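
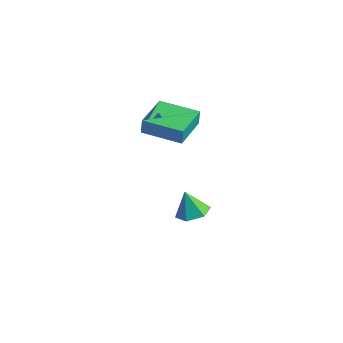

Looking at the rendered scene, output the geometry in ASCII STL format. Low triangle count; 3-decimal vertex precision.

solid 
facet normal -0.972 -0.233 0.041
outer loop
vertex -3.231 -2.464 4.007
vertex -3.692 -0.564 3.874
vertex -3.251 -2.526 3.189
endloop
endfacet
facet normal 0.235 -0.970 0.068
outer loop
vertex -1.288 -2.056 3.106
vertex -3.231 -2.464 4.007
vertex -3.251 -2.526 3.189
endloop
endfacet
facet normal -0.972 -0.233 0.041
outer loop
vertex -3.251 -2.526 3.189
vertex -3.692 -0.564 3.874
vertex -3.712 -0.626 3.056
endloop
endfacet
facet normal -0.024 -0.076 -0.997
outer loop
vertex -3.712 -0.626 3.056
vertex -1.288 -2.056 3.106
vertex -3.251 -2.526 3.189
endloop
endfacet
facet normal 0.024 0.076 0.997
outer loop
vertex -3.231 -2.464 4.007
vertex -1.729 -0.094 3.791
vertex -3.692 -0.564 3.874
endloop
endfacet
facet normal 0.235 -0.970 0.068
outer loop
vertex -1.268 -1.994 3.924
vertex -3.231 -2.464 4.007
vertex -1.288 -2.056 3.106
endloop
endfacet
facet normal 0.024 0.076 0.997
outer loop
vertex -1.268 -1.994 3.924
vertex -1.729 -0.094 3.791
vertex -3.231 -2.464 4.007
endloop
endfacet
facet normal -0.235 0.970 -0.068
outer loop
vertex -3.692 -0.564 3.874
vertex -1.729 -0.094 3.791
vertex -3.712 -0.626 3.056
endloop
endfacet
facet normal -0.024 -0.076 -0.997
outer loop
vertex -1.749 -0.156 2.973
vertex -1.288 -2.056 3.106
vertex -3.712 -0.626 3.056
endloop
endfacet
facet normal -0.235 0.970 -0.068
outer loop
vertex -3.712 -0.626 3.056
vertex -1.729 -0.094 3.791
vertex -1.749 -0.156 2.973
endloop
endfacet
facet normal 0.972 0.233 -0.041
outer loop
vertex -1.749 -0.156 2.973
vertex -1.268 -1.994 3.924
vertex -1.288 -2.056 3.106
endloop
endfacet
facet normal 0.972 0.233 -0.041
outer loop
vertex -1.729 -0.094 3.791
vertex -1.268 -1.994 3.924
vertex -1.749 -0.156 2.973
endloop
endfacet
facet normal 0.369 -0.014 -0.929
outer loop
vertex -1.157 0.07 -3.225
vertex -1.725 -0.58 -3.441
vertex -1.962 0.271 -3.548
endloop
endfacet
facet normal 0.008 0.857 0.514
outer loop
vertex -1.157 0.07 -3.225
vertex -1.962 0.271 -3.548
vertex -2.235 -0.56 -2.159
endloop
endfacet
facet normal 0.369 -0.014 -0.929
outer loop
vertex -1.962 0.271 -3.548
vertex -1.725 -0.58 -3.441
vertex -2.53 -0.379 -3.764
endloop
endfacet
facet normal -0.770 0.603 0.209
outer loop
vertex -1.962 0.271 -3.548
vertex -2.53 -0.379 -3.764
vertex -2.235 -0.56 -2.159
endloop
endfacet
facet normal 0.369 -0.014 -0.929
outer loop
vertex -2.53 -0.379 -3.764
vertex -1.725 -0.58 -3.441
vertex -2.293 -1.23 -3.657
endloop
endfacet
facet normal -0.957 -0.248 0.148
outer loop
vertex -2.53 -0.379 -3.764
vertex -2.293 -1.23 -3.657
vertex -2.235 -0.56 -2.159
endloop
endfacet
facet normal 0.369 -0.014 -0.929
outer loop
vertex -2.293 -1.23 -3.657
vertex -1.725 -0.58 -3.441
vertex -1.488 -1.431 -3.334
endloop
endfacet
facet normal -0.368 -0.844 0.392
outer loop
vertex -2.293 -1.23 -3.657
vertex -1.488 -1.431 -3.334
vertex -2.235 -0.56 -2.159
endloop
endfacet
facet normal 0.369 -0.014 -0.929
outer loop
vertex -1.488 -1.431 -3.334
vertex -1.725 -0.58 -3.441
vertex -0.92 -0.781 -3.118
endloop
endfacet
facet normal 0.409 -0.589 0.697
outer loop
vertex -1.488 -1.431 -3.334
vertex -0.92 -0.781 -3.118
vertex -2.235 -0.56 -2.159
endloop
endfacet
facet normal 0.369 -0.014 -0.929
outer loop
vertex -0.92 -0.781 -3.118
vertex -1.725 -0.58 -3.441
vertex -1.157 0.07 -3.225
endloop
endfacet
facet normal 0.597 0.262 0.758
outer loop
vertex -0.92 -0.781 -3.118
vertex -1.157 0.07 -3.225
vertex -2.235 -0.56 -2.159
endloop
endfacet

endsolid


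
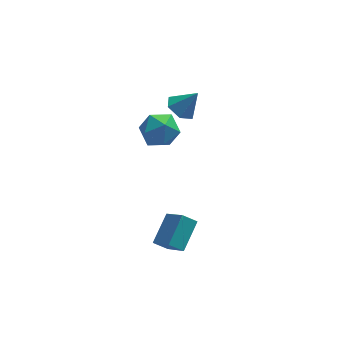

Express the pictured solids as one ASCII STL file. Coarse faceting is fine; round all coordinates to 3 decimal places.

solid 
facet normal 0.179 0.150 0.972
outer loop
vertex -2.635 0.789 2.798
vertex -2.059 -0.09 2.828
vertex -1.602 0.83 2.602
endloop
endfacet
facet normal 0.089 0.771 0.631
outer loop
vertex -2.635 0.789 2.798
vertex -1.602 0.83 2.602
vertex -2.271 1.389 2.014
endloop
endfacet
facet normal -0.557 0.764 0.326
outer loop
vertex -2.635 0.789 2.798
vertex -2.271 1.389 2.014
vertex -3.141 0.814 1.876
endloop
endfacet
facet normal -0.866 0.140 0.479
outer loop
vertex -2.635 0.789 2.798
vertex -3.141 0.814 1.876
vertex -3.01 -0.1 2.38
endloop
endfacet
facet normal -0.412 -0.240 0.879
outer loop
vertex -2.635 0.789 2.798
vertex -3.01 -0.1 2.38
vertex -2.059 -0.09 2.828
endloop
endfacet
facet normal 0.577 0.809 0.112
outer loop
vertex -2.271 1.389 2.014
vertex -1.602 0.83 2.602
vertex -1.47 0.88 1.56
endloop
endfacet
facet normal 0.721 -0.195 0.665
outer loop
vertex -1.602 0.83 2.602
vertex -2.059 -0.09 2.828
vertex -1.339 -0.034 2.064
endloop
endfacet
facet normal -0.233 -0.826 0.514
outer loop
vertex -2.059 -0.09 2.828
vertex -3.01 -0.1 2.38
vertex -2.209 -0.609 1.926
endloop
endfacet
facet normal -0.968 -0.212 -0.133
outer loop
vertex -3.01 -0.1 2.38
vertex -3.141 0.814 1.876
vertex -2.878 -0.05 1.338
endloop
endfacet
facet normal -0.467 0.798 -0.381
outer loop
vertex -3.141 0.814 1.876
vertex -2.271 1.389 2.014
vertex -2.421 0.87 1.112
endloop
endfacet
facet normal 0.866 -0.140 -0.479
outer loop
vertex -1.845 -0.009 1.142
vertex -1.47 0.88 1.56
vertex -1.339 -0.034 2.064
endloop
endfacet
facet normal 0.557 -0.764 -0.326
outer loop
vertex -1.845 -0.009 1.142
vertex -1.339 -0.034 2.064
vertex -2.209 -0.609 1.926
endloop
endfacet
facet normal -0.089 -0.771 -0.631
outer loop
vertex -1.845 -0.009 1.142
vertex -2.209 -0.609 1.926
vertex -2.878 -0.05 1.338
endloop
endfacet
facet normal -0.179 -0.150 -0.972
outer loop
vertex -1.845 -0.009 1.142
vertex -2.878 -0.05 1.338
vertex -2.421 0.87 1.112
endloop
endfacet
facet normal 0.412 0.240 -0.879
outer loop
vertex -1.845 -0.009 1.142
vertex -2.421 0.87 1.112
vertex -1.47 0.88 1.56
endloop
endfacet
facet normal 0.968 0.212 0.133
outer loop
vertex -1.339 -0.034 2.064
vertex -1.47 0.88 1.56
vertex -1.602 0.83 2.602
endloop
endfacet
facet normal 0.467 -0.798 0.381
outer loop
vertex -2.209 -0.609 1.926
vertex -1.339 -0.034 2.064
vertex -2.059 -0.09 2.828
endloop
endfacet
facet normal -0.577 -0.809 -0.112
outer loop
vertex -2.878 -0.05 1.338
vertex -2.209 -0.609 1.926
vertex -3.01 -0.1 2.38
endloop
endfacet
facet normal -0.721 0.195 -0.665
outer loop
vertex -2.421 0.87 1.112
vertex -2.878 -0.05 1.338
vertex -3.141 0.814 1.876
endloop
endfacet
facet normal 0.233 0.826 -0.514
outer loop
vertex -1.47 0.88 1.56
vertex -2.421 0.87 1.112
vertex -2.271 1.389 2.014
endloop
endfacet
facet normal -0.579 0.068 -0.813
outer loop
vertex -0.14 3.208 0.324
vertex -0.796 2.967 0.771
vertex -0.612 3.773 0.707
endloop
endfacet
facet normal 0.784 0.619 0.054
outer loop
vertex -0.14 3.208 0.324
vertex -0.612 3.773 0.707
vertex 0.016 2.873 1.909
endloop
endfacet
facet normal -0.579 0.068 -0.813
outer loop
vertex -0.612 3.773 0.707
vertex -0.796 2.967 0.771
vertex -1.268 3.532 1.154
endloop
endfacet
facet normal 0.086 0.819 0.568
outer loop
vertex -0.612 3.773 0.707
vertex -1.268 3.532 1.154
vertex 0.016 2.873 1.909
endloop
endfacet
facet normal -0.580 0.066 -0.812
outer loop
vertex -1.268 3.532 1.154
vertex -0.796 2.967 0.771
vertex -1.451 2.725 1.219
endloop
endfacet
facet normal -0.433 0.170 0.885
outer loop
vertex -1.268 3.532 1.154
vertex -1.451 2.725 1.219
vertex 0.016 2.873 1.909
endloop
endfacet
facet normal -0.580 0.066 -0.812
outer loop
vertex -1.451 2.725 1.219
vertex -0.796 2.967 0.771
vertex -0.979 2.16 0.836
endloop
endfacet
facet normal -0.255 -0.679 0.688
outer loop
vertex -1.451 2.725 1.219
vertex -0.979 2.16 0.836
vertex 0.016 2.873 1.909
endloop
endfacet
facet normal -0.580 0.066 -0.812
outer loop
vertex -0.979 2.16 0.836
vertex -0.796 2.967 0.771
vertex -0.324 2.401 0.388
endloop
endfacet
facet normal 0.443 -0.880 0.174
outer loop
vertex -0.979 2.16 0.836
vertex -0.324 2.401 0.388
vertex 0.016 2.873 1.909
endloop
endfacet
facet normal -0.579 0.067 -0.813
outer loop
vertex -0.324 2.401 0.388
vertex -0.796 2.967 0.771
vertex -0.14 3.208 0.324
endloop
endfacet
facet normal 0.962 -0.231 -0.143
outer loop
vertex -0.324 2.401 0.388
vertex -0.14 3.208 0.324
vertex 0.016 2.873 1.909
endloop
endfacet
facet normal -0.800 0.171 0.576
outer loop
vertex -1.72 -2.712 -1.53
vertex -2.263 -1.572 -2.622
vertex -2.568 -3.905 -2.354
endloop
endfacet
facet normal 0.326 -0.683 0.654
outer loop
vertex -1.897 -4.048 -2.838
vertex -1.72 -2.712 -1.53
vertex -2.568 -3.905 -2.354
endloop
endfacet
facet normal -0.799 0.171 0.576
outer loop
vertex -2.568 -3.905 -2.354
vertex -2.263 -1.572 -2.622
vertex -3.112 -2.765 -3.446
endloop
endfacet
facet normal -0.505 -0.710 -0.490
outer loop
vertex -3.112 -2.765 -3.446
vertex -1.897 -4.048 -2.838
vertex -2.568 -3.905 -2.354
endloop
endfacet
facet normal 0.505 0.710 0.490
outer loop
vertex -1.72 -2.712 -1.53
vertex -1.592 -1.715 -3.106
vertex -2.263 -1.572 -2.622
endloop
endfacet
facet normal 0.325 -0.683 0.654
outer loop
vertex -1.048 -2.855 -2.014
vertex -1.72 -2.712 -1.53
vertex -1.897 -4.048 -2.838
endloop
endfacet
facet normal 0.504 0.711 0.490
outer loop
vertex -1.048 -2.855 -2.014
vertex -1.592 -1.715 -3.106
vertex -1.72 -2.712 -1.53
endloop
endfacet
facet normal -0.326 0.683 -0.654
outer loop
vertex -2.263 -1.572 -2.622
vertex -1.592 -1.715 -3.106
vertex -3.112 -2.765 -3.446
endloop
endfacet
facet normal -0.505 -0.710 -0.491
outer loop
vertex -2.44 -2.908 -3.93
vertex -1.897 -4.048 -2.838
vertex -3.112 -2.765 -3.446
endloop
endfacet
facet normal -0.326 0.683 -0.654
outer loop
vertex -3.112 -2.765 -3.446
vertex -1.592 -1.715 -3.106
vertex -2.44 -2.908 -3.93
endloop
endfacet
facet normal 0.799 -0.171 -0.576
outer loop
vertex -2.44 -2.908 -3.93
vertex -1.048 -2.855 -2.014
vertex -1.897 -4.048 -2.838
endloop
endfacet
facet normal 0.799 -0.170 -0.576
outer loop
vertex -1.592 -1.715 -3.106
vertex -1.048 -2.855 -2.014
vertex -2.44 -2.908 -3.93
endloop
endfacet

endsolid


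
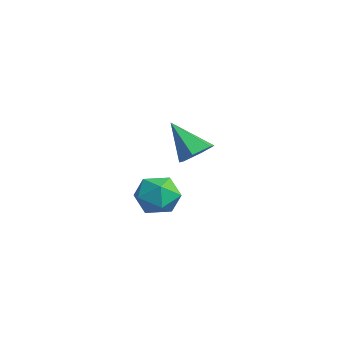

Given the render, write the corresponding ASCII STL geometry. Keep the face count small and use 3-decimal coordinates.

solid 
facet normal 0.549 0.354 -0.758
outer loop
vertex -2.076 2.392 -1.171
vertex -2.704 2.841 -1.416
vertex -2.171 3.145 -0.888
endloop
endfacet
facet normal 0.574 -0.223 0.787
outer loop
vertex -2.076 2.392 -1.171
vertex -2.171 3.145 -0.888
vertex -3.696 2.199 -0.044
endloop
endfacet
facet normal 0.548 0.355 -0.757
outer loop
vertex -2.171 3.145 -0.888
vertex -2.704 2.841 -1.416
vertex -2.799 3.593 -1.132
endloop
endfacet
facet normal 0.094 0.574 0.813
outer loop
vertex -2.171 3.145 -0.888
vertex -2.799 3.593 -1.132
vertex -3.696 2.199 -0.044
endloop
endfacet
facet normal 0.549 0.355 -0.757
outer loop
vertex -2.799 3.593 -1.132
vertex -2.704 2.841 -1.416
vertex -3.332 3.289 -1.661
endloop
endfacet
facet normal -0.679 0.670 0.299
outer loop
vertex -2.799 3.593 -1.132
vertex -3.332 3.289 -1.661
vertex -3.696 2.199 -0.044
endloop
endfacet
facet normal 0.548 0.353 -0.758
outer loop
vertex -3.332 3.289 -1.661
vertex -2.704 2.841 -1.416
vertex -3.238 2.536 -1.944
endloop
endfacet
facet normal -0.970 -0.031 -0.239
outer loop
vertex -3.332 3.289 -1.661
vertex -3.238 2.536 -1.944
vertex -3.696 2.199 -0.044
endloop
endfacet
facet normal 0.547 0.354 -0.758
outer loop
vertex -3.238 2.536 -1.944
vertex -2.704 2.841 -1.416
vertex -2.609 2.088 -1.699
endloop
endfacet
facet normal -0.489 -0.831 -0.265
outer loop
vertex -3.238 2.536 -1.944
vertex -2.609 2.088 -1.699
vertex -3.696 2.199 -0.044
endloop
endfacet
facet normal 0.549 0.354 -0.758
outer loop
vertex -2.609 2.088 -1.699
vertex -2.704 2.841 -1.416
vertex -2.076 2.392 -1.171
endloop
endfacet
facet normal 0.283 -0.927 0.248
outer loop
vertex -2.609 2.088 -1.699
vertex -2.076 2.392 -1.171
vertex -3.696 2.199 -0.044
endloop
endfacet
facet normal -0.822 -0.410 0.396
outer loop
vertex 0.651 -0.297 -1.115
vertex 0.891 -1.126 -1.476
vertex 1.184 -0.887 -0.62
endloop
endfacet
facet normal -0.591 0.133 0.795
outer loop
vertex 0.651 -0.297 -1.115
vertex 1.184 -0.887 -0.62
vertex 1.381 0.028 -0.627
endloop
endfacet
facet normal -0.578 0.719 0.386
outer loop
vertex 0.651 -0.297 -1.115
vertex 1.381 0.028 -0.627
vertex 1.211 0.354 -1.488
endloop
endfacet
facet normal -0.801 0.536 -0.267
outer loop
vertex 0.651 -0.297 -1.115
vertex 1.211 0.354 -1.488
vertex 0.908 -0.359 -2.012
endloop
endfacet
facet normal -0.952 -0.162 -0.261
outer loop
vertex 0.651 -0.297 -1.115
vertex 0.908 -0.359 -2.012
vertex 0.891 -1.126 -1.476
endloop
endfacet
facet normal 0.079 -0.009 0.997
outer loop
vertex 1.381 0.028 -0.627
vertex 1.184 -0.887 -0.62
vertex 2.072 -0.601 -0.688
endloop
endfacet
facet normal -0.295 -0.889 0.349
outer loop
vertex 1.184 -0.887 -0.62
vertex 0.891 -1.126 -1.476
vertex 1.769 -1.314 -1.212
endloop
endfacet
facet normal -0.506 -0.487 -0.712
outer loop
vertex 0.891 -1.126 -1.476
vertex 0.908 -0.359 -2.012
vertex 1.599 -0.988 -2.073
endloop
endfacet
facet normal -0.262 0.641 -0.721
outer loop
vertex 0.908 -0.359 -2.012
vertex 1.211 0.354 -1.488
vertex 1.796 -0.073 -2.08
endloop
endfacet
facet normal 0.100 0.937 0.335
outer loop
vertex 1.211 0.354 -1.488
vertex 1.381 0.028 -0.627
vertex 2.089 0.166 -1.224
endloop
endfacet
facet normal 0.801 -0.536 0.267
outer loop
vertex 2.329 -0.663 -1.585
vertex 2.072 -0.601 -0.688
vertex 1.769 -1.314 -1.212
endloop
endfacet
facet normal 0.578 -0.719 -0.386
outer loop
vertex 2.329 -0.663 -1.585
vertex 1.769 -1.314 -1.212
vertex 1.599 -0.988 -2.073
endloop
endfacet
facet normal 0.591 -0.133 -0.795
outer loop
vertex 2.329 -0.663 -1.585
vertex 1.599 -0.988 -2.073
vertex 1.796 -0.073 -2.08
endloop
endfacet
facet normal 0.822 0.410 -0.396
outer loop
vertex 2.329 -0.663 -1.585
vertex 1.796 -0.073 -2.08
vertex 2.089 0.166 -1.224
endloop
endfacet
facet normal 0.952 0.162 0.261
outer loop
vertex 2.329 -0.663 -1.585
vertex 2.089 0.166 -1.224
vertex 2.072 -0.601 -0.688
endloop
endfacet
facet normal 0.262 -0.641 0.721
outer loop
vertex 1.769 -1.314 -1.212
vertex 2.072 -0.601 -0.688
vertex 1.184 -0.887 -0.62
endloop
endfacet
facet normal -0.100 -0.937 -0.335
outer loop
vertex 1.599 -0.988 -2.073
vertex 1.769 -1.314 -1.212
vertex 0.891 -1.126 -1.476
endloop
endfacet
facet normal -0.079 0.009 -0.997
outer loop
vertex 1.796 -0.073 -2.08
vertex 1.599 -0.988 -2.073
vertex 0.908 -0.359 -2.012
endloop
endfacet
facet normal 0.295 0.889 -0.349
outer loop
vertex 2.089 0.166 -1.224
vertex 1.796 -0.073 -2.08
vertex 1.211 0.354 -1.488
endloop
endfacet
facet normal 0.506 0.487 0.712
outer loop
vertex 2.072 -0.601 -0.688
vertex 2.089 0.166 -1.224
vertex 1.381 0.028 -0.627
endloop
endfacet

endsolid


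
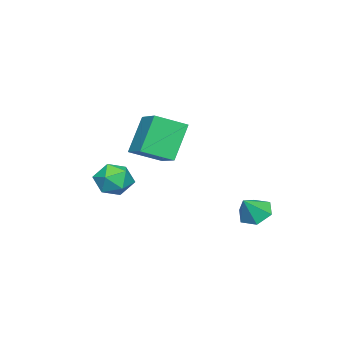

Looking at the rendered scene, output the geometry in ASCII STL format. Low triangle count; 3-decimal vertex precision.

solid 
facet normal -0.549 -0.364 0.752
outer loop
vertex -1.604 -2.511 0.348
vertex -1.395 -3.5 0.022
vertex -0.753 -3.024 0.721
endloop
endfacet
facet normal -0.252 0.260 0.932
outer loop
vertex -1.604 -2.511 0.348
vertex -0.753 -3.024 0.721
vertex -0.68 -1.999 0.455
endloop
endfacet
facet normal -0.470 0.751 0.463
outer loop
vertex -1.604 -2.511 0.348
vertex -0.68 -1.999 0.455
vertex -1.278 -1.841 -0.408
endloop
endfacet
facet normal -0.902 0.432 -0.007
outer loop
vertex -1.604 -2.511 0.348
vertex -1.278 -1.841 -0.408
vertex -1.72 -2.769 -0.676
endloop
endfacet
facet normal -0.951 -0.258 0.173
outer loop
vertex -1.604 -2.511 0.348
vertex -1.72 -2.769 -0.676
vertex -1.395 -3.5 0.022
endloop
endfacet
facet normal 0.455 0.193 0.869
outer loop
vertex -0.68 -1.999 0.455
vertex -0.753 -3.024 0.721
vertex 0.1 -2.671 0.196
endloop
endfacet
facet normal -0.025 -0.815 0.578
outer loop
vertex -0.753 -3.024 0.721
vertex -1.395 -3.5 0.022
vertex -0.342 -3.599 -0.072
endloop
endfacet
facet normal -0.675 -0.644 -0.360
outer loop
vertex -1.395 -3.5 0.022
vertex -1.72 -2.769 -0.676
vertex -0.94 -3.441 -0.935
endloop
endfacet
facet normal -0.595 0.471 -0.650
outer loop
vertex -1.72 -2.769 -0.676
vertex -1.278 -1.841 -0.408
vertex -0.867 -2.416 -1.201
endloop
endfacet
facet normal 0.103 0.989 0.110
outer loop
vertex -1.278 -1.841 -0.408
vertex -0.68 -1.999 0.455
vertex -0.225 -1.94 -0.502
endloop
endfacet
facet normal 0.902 -0.432 0.007
outer loop
vertex -0.016 -2.929 -0.828
vertex 0.1 -2.671 0.196
vertex -0.342 -3.599 -0.072
endloop
endfacet
facet normal 0.470 -0.751 -0.463
outer loop
vertex -0.016 -2.929 -0.828
vertex -0.342 -3.599 -0.072
vertex -0.94 -3.441 -0.935
endloop
endfacet
facet normal 0.252 -0.260 -0.932
outer loop
vertex -0.016 -2.929 -0.828
vertex -0.94 -3.441 -0.935
vertex -0.867 -2.416 -1.201
endloop
endfacet
facet normal 0.549 0.364 -0.752
outer loop
vertex -0.016 -2.929 -0.828
vertex -0.867 -2.416 -1.201
vertex -0.225 -1.94 -0.502
endloop
endfacet
facet normal 0.951 0.258 -0.173
outer loop
vertex -0.016 -2.929 -0.828
vertex -0.225 -1.94 -0.502
vertex 0.1 -2.671 0.196
endloop
endfacet
facet normal 0.595 -0.471 0.650
outer loop
vertex -0.342 -3.599 -0.072
vertex 0.1 -2.671 0.196
vertex -0.753 -3.024 0.721
endloop
endfacet
facet normal -0.103 -0.989 -0.110
outer loop
vertex -0.94 -3.441 -0.935
vertex -0.342 -3.599 -0.072
vertex -1.395 -3.5 0.022
endloop
endfacet
facet normal -0.455 -0.193 -0.869
outer loop
vertex -0.867 -2.416 -1.201
vertex -0.94 -3.441 -0.935
vertex -1.72 -2.769 -0.676
endloop
endfacet
facet normal 0.025 0.815 -0.578
outer loop
vertex -0.225 -1.94 -0.502
vertex -0.867 -2.416 -1.201
vertex -1.278 -1.841 -0.408
endloop
endfacet
facet normal 0.675 0.644 0.360
outer loop
vertex 0.1 -2.671 0.196
vertex -0.225 -1.94 -0.502
vertex -0.68 -1.999 0.455
endloop
endfacet
facet normal -0.647 0.169 -0.743
outer loop
vertex -3.052 3.594 -2.815
vertex -3.723 3.206 -2.319
vertex -3.565 4.11 -2.251
endloop
endfacet
facet normal 0.775 0.616 0.142
outer loop
vertex -3.052 3.594 -2.815
vertex -3.565 4.11 -2.251
vertex -2.837 2.974 -1.301
endloop
endfacet
facet normal -0.647 0.169 -0.743
outer loop
vertex -3.565 4.11 -2.251
vertex -3.723 3.206 -2.319
vertex -4.236 3.722 -1.755
endloop
endfacet
facet normal 0.134 0.685 0.716
outer loop
vertex -3.565 4.11 -2.251
vertex -4.236 3.722 -1.755
vertex -2.837 2.974 -1.301
endloop
endfacet
facet normal -0.647 0.169 -0.743
outer loop
vertex -4.236 3.722 -1.755
vertex -3.723 3.206 -2.319
vertex -4.394 2.818 -1.823
endloop
endfacet
facet normal -0.316 -0.016 0.948
outer loop
vertex -4.236 3.722 -1.755
vertex -4.394 2.818 -1.823
vertex -2.837 2.974 -1.301
endloop
endfacet
facet normal -0.647 0.170 -0.743
outer loop
vertex -4.394 2.818 -1.823
vertex -3.723 3.206 -2.319
vertex -3.882 2.303 -2.387
endloop
endfacet
facet normal -0.124 -0.786 0.605
outer loop
vertex -4.394 2.818 -1.823
vertex -3.882 2.303 -2.387
vertex -2.837 2.974 -1.301
endloop
endfacet
facet normal -0.647 0.170 -0.743
outer loop
vertex -3.882 2.303 -2.387
vertex -3.723 3.206 -2.319
vertex -3.211 2.69 -2.883
endloop
endfacet
facet normal 0.517 -0.856 0.031
outer loop
vertex -3.882 2.303 -2.387
vertex -3.211 2.69 -2.883
vertex -2.837 2.974 -1.301
endloop
endfacet
facet normal -0.647 0.170 -0.743
outer loop
vertex -3.211 2.69 -2.883
vertex -3.723 3.206 -2.319
vertex -3.052 3.594 -2.815
endloop
endfacet
facet normal 0.967 -0.155 -0.201
outer loop
vertex -3.211 2.69 -2.883
vertex -3.052 3.594 -2.815
vertex -2.837 2.974 -1.301
endloop
endfacet
facet normal -0.506 0.068 0.860
outer loop
vertex -0.602 -1.096 4.034
vertex 0.593 0.167 4.638
vertex -1.556 0.121 3.377
endloop
endfacet
facet normal -0.649 -0.686 -0.328
outer loop
vertex -0.453 -0.027 1.502
vertex -0.602 -1.096 4.034
vertex -1.556 0.121 3.377
endloop
endfacet
facet normal -0.506 0.068 0.860
outer loop
vertex -1.556 0.121 3.377
vertex 0.593 0.167 4.638
vertex -0.361 1.383 3.981
endloop
endfacet
facet normal -0.568 0.725 -0.391
outer loop
vertex -0.361 1.383 3.981
vertex -0.453 -0.027 1.502
vertex -1.556 0.121 3.377
endloop
endfacet
facet normal 0.568 -0.724 0.391
outer loop
vertex -0.602 -1.096 4.034
vertex 1.696 0.019 2.763
vertex 0.593 0.167 4.638
endloop
endfacet
facet normal -0.649 -0.686 -0.328
outer loop
vertex 0.501 -1.243 2.159
vertex -0.602 -1.096 4.034
vertex -0.453 -0.027 1.502
endloop
endfacet
facet normal 0.568 -0.725 0.391
outer loop
vertex 0.501 -1.243 2.159
vertex 1.696 0.019 2.763
vertex -0.602 -1.096 4.034
endloop
endfacet
facet normal 0.649 0.686 0.328
outer loop
vertex 0.593 0.167 4.638
vertex 1.696 0.019 2.763
vertex -0.361 1.383 3.981
endloop
endfacet
facet normal -0.568 0.724 -0.391
outer loop
vertex 0.742 1.236 2.106
vertex -0.453 -0.027 1.502
vertex -0.361 1.383 3.981
endloop
endfacet
facet normal 0.649 0.686 0.328
outer loop
vertex -0.361 1.383 3.981
vertex 1.696 0.019 2.763
vertex 0.742 1.236 2.106
endloop
endfacet
facet normal 0.506 -0.068 -0.860
outer loop
vertex 0.742 1.236 2.106
vertex 0.501 -1.243 2.159
vertex -0.453 -0.027 1.502
endloop
endfacet
facet normal 0.506 -0.068 -0.860
outer loop
vertex 1.696 0.019 2.763
vertex 0.501 -1.243 2.159
vertex 0.742 1.236 2.106
endloop
endfacet

endsolid


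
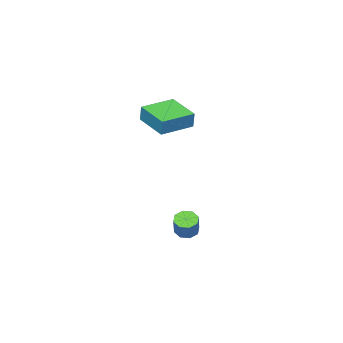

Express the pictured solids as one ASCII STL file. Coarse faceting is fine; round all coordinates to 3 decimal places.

solid 
facet normal -0.976 0.201 0.088
outer loop
vertex -2.426 -3.861 1.405
vertex -2.111 -2.142 0.971
vertex -2.546 -4.06 0.525
endloop
endfacet
facet normal -0.175 -0.955 0.240
outer loop
vertex -0.809 -4.418 0.369
vertex -2.426 -3.861 1.405
vertex -2.546 -4.06 0.525
endloop
endfacet
facet normal -0.976 0.201 0.087
outer loop
vertex -2.546 -4.06 0.525
vertex -2.111 -2.142 0.971
vertex -2.231 -2.342 0.092
endloop
endfacet
facet normal -0.132 -0.219 -0.967
outer loop
vertex -2.231 -2.342 0.092
vertex -0.809 -4.418 0.369
vertex -2.546 -4.06 0.525
endloop
endfacet
facet normal 0.132 0.220 0.967
outer loop
vertex -2.426 -3.861 1.405
vertex -0.374 -2.5 0.815
vertex -2.111 -2.142 0.971
endloop
endfacet
facet normal -0.174 -0.955 0.241
outer loop
vertex -0.689 -4.218 1.248
vertex -2.426 -3.861 1.405
vertex -0.809 -4.418 0.369
endloop
endfacet
facet normal 0.132 0.219 0.967
outer loop
vertex -0.689 -4.218 1.248
vertex -0.374 -2.5 0.815
vertex -2.426 -3.861 1.405
endloop
endfacet
facet normal 0.175 0.955 -0.241
outer loop
vertex -2.111 -2.142 0.971
vertex -0.374 -2.5 0.815
vertex -2.231 -2.342 0.092
endloop
endfacet
facet normal -0.133 -0.220 -0.967
outer loop
vertex -0.494 -2.699 -0.065
vertex -0.809 -4.418 0.369
vertex -2.231 -2.342 0.092
endloop
endfacet
facet normal 0.175 0.955 -0.240
outer loop
vertex -2.231 -2.342 0.092
vertex -0.374 -2.5 0.815
vertex -0.494 -2.699 -0.065
endloop
endfacet
facet normal 0.976 -0.201 -0.087
outer loop
vertex -0.494 -2.699 -0.065
vertex -0.689 -4.218 1.248
vertex -0.809 -4.418 0.369
endloop
endfacet
facet normal 0.976 -0.201 -0.088
outer loop
vertex -0.374 -2.5 0.815
vertex -0.689 -4.218 1.248
vertex -0.494 -2.699 -0.065
endloop
endfacet
facet normal -0.422 -0.383 -0.822
outer loop
vertex 3.241 2.254 -3.862
vertex 2.763 2.176 -3.58
vertex 2.979 2.592 -3.885
endloop
endfacet
facet normal 0.669 0.480 -0.568
outer loop
vertex 3.241 2.254 -3.862
vertex 2.979 2.592 -3.885
vertex 3.714 2.683 -2.942
endloop
endfacet
facet normal 0.670 0.477 -0.568
outer loop
vertex 3.714 2.683 -2.942
vertex 2.979 2.592 -3.885
vertex 3.453 3.021 -2.966
endloop
endfacet
facet normal 0.422 0.384 0.821
outer loop
vertex 3.714 2.683 -2.942
vertex 3.453 3.021 -2.966
vertex 3.237 2.604 -2.66
endloop
endfacet
facet normal -0.422 -0.383 -0.822
outer loop
vertex 2.979 2.592 -3.885
vertex 2.763 2.176 -3.58
vertex 2.591 2.687 -3.73
endloop
endfacet
facet normal 0.043 0.897 -0.441
outer loop
vertex 2.979 2.592 -3.885
vertex 2.591 2.687 -3.73
vertex 3.453 3.021 -2.966
endloop
endfacet
facet normal 0.043 0.897 -0.440
outer loop
vertex 3.453 3.021 -2.966
vertex 2.591 2.687 -3.73
vertex 3.065 3.116 -2.81
endloop
endfacet
facet normal 0.424 0.383 0.821
outer loop
vertex 3.453 3.021 -2.966
vertex 3.065 3.116 -2.81
vertex 3.237 2.604 -2.66
endloop
endfacet
facet normal -0.424 -0.384 -0.821
outer loop
vertex 2.591 2.687 -3.73
vertex 2.763 2.176 -3.58
vertex 2.304 2.482 -3.486
endloop
endfacet
facet normal -0.610 0.790 -0.054
outer loop
vertex 2.591 2.687 -3.73
vertex 2.304 2.482 -3.486
vertex 3.065 3.116 -2.81
endloop
endfacet
facet normal -0.610 0.791 -0.055
outer loop
vertex 3.065 3.116 -2.81
vertex 2.304 2.482 -3.486
vertex 2.777 2.911 -2.567
endloop
endfacet
facet normal 0.421 0.382 0.822
outer loop
vertex 3.065 3.116 -2.81
vertex 2.777 2.911 -2.567
vertex 3.237 2.604 -2.66
endloop
endfacet
facet normal -0.423 -0.382 -0.822
outer loop
vertex 2.304 2.482 -3.486
vertex 2.763 2.176 -3.58
vertex 2.286 2.097 -3.298
endloop
endfacet
facet normal -0.905 0.220 0.363
outer loop
vertex 2.304 2.482 -3.486
vertex 2.286 2.097 -3.298
vertex 2.777 2.911 -2.567
endloop
endfacet
facet normal -0.905 0.220 0.363
outer loop
vertex 2.777 2.911 -2.567
vertex 2.286 2.097 -3.298
vertex 2.759 2.526 -2.378
endloop
endfacet
facet normal 0.422 0.384 0.821
outer loop
vertex 2.777 2.911 -2.567
vertex 2.759 2.526 -2.378
vertex 3.237 2.604 -2.66
endloop
endfacet
facet normal -0.422 -0.384 -0.821
outer loop
vertex 2.286 2.097 -3.298
vertex 2.763 2.176 -3.58
vertex 2.547 1.759 -3.274
endloop
endfacet
facet normal -0.671 -0.478 0.568
outer loop
vertex 2.286 2.097 -3.298
vertex 2.547 1.759 -3.274
vertex 2.759 2.526 -2.378
endloop
endfacet
facet normal -0.668 -0.479 0.569
outer loop
vertex 2.759 2.526 -2.378
vertex 2.547 1.759 -3.274
vertex 3.021 2.188 -2.355
endloop
endfacet
facet normal 0.422 0.383 0.822
outer loop
vertex 2.759 2.526 -2.378
vertex 3.021 2.188 -2.355
vertex 3.237 2.604 -2.66
endloop
endfacet
facet normal -0.424 -0.383 -0.821
outer loop
vertex 2.547 1.759 -3.274
vertex 2.763 2.176 -3.58
vertex 2.935 1.664 -3.43
endloop
endfacet
facet normal -0.042 -0.897 0.441
outer loop
vertex 2.547 1.759 -3.274
vertex 2.935 1.664 -3.43
vertex 3.021 2.188 -2.355
endloop
endfacet
facet normal -0.044 -0.897 0.441
outer loop
vertex 3.021 2.188 -2.355
vertex 2.935 1.664 -3.43
vertex 3.409 2.093 -2.51
endloop
endfacet
facet normal 0.422 0.383 0.822
outer loop
vertex 3.021 2.188 -2.355
vertex 3.409 2.093 -2.51
vertex 3.237 2.604 -2.66
endloop
endfacet
facet normal -0.421 -0.382 -0.822
outer loop
vertex 2.935 1.664 -3.43
vertex 2.763 2.176 -3.58
vertex 3.223 1.869 -3.673
endloop
endfacet
facet normal 0.609 -0.791 0.055
outer loop
vertex 2.935 1.664 -3.43
vertex 3.223 1.869 -3.673
vertex 3.409 2.093 -2.51
endloop
endfacet
facet normal 0.611 -0.790 0.055
outer loop
vertex 3.409 2.093 -2.51
vertex 3.223 1.869 -3.673
vertex 3.696 2.298 -2.754
endloop
endfacet
facet normal 0.424 0.384 0.821
outer loop
vertex 3.409 2.093 -2.51
vertex 3.696 2.298 -2.754
vertex 3.237 2.604 -2.66
endloop
endfacet
facet normal -0.422 -0.384 -0.821
outer loop
vertex 3.223 1.869 -3.673
vertex 2.763 2.176 -3.58
vertex 3.241 2.254 -3.862
endloop
endfacet
facet normal 0.905 -0.221 -0.363
outer loop
vertex 3.223 1.869 -3.673
vertex 3.241 2.254 -3.862
vertex 3.696 2.298 -2.754
endloop
endfacet
facet normal 0.905 -0.220 -0.363
outer loop
vertex 3.696 2.298 -2.754
vertex 3.241 2.254 -3.862
vertex 3.714 2.683 -2.942
endloop
endfacet
facet normal 0.423 0.382 0.822
outer loop
vertex 3.696 2.298 -2.754
vertex 3.714 2.683 -2.942
vertex 3.237 2.604 -2.66
endloop
endfacet

endsolid


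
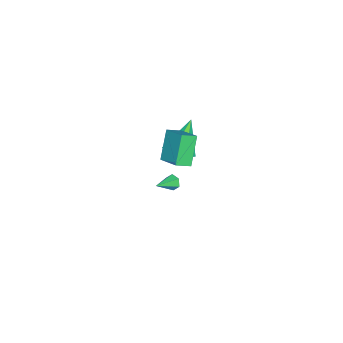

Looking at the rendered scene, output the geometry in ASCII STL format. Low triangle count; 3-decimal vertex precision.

solid 
facet normal -0.590 -0.094 0.802
outer loop
vertex 1.146 -1.676 3.664
vertex 1.892 -0.442 4.358
vertex 0.52 -1.077 3.273
endloop
endfacet
facet normal -0.467 -0.771 -0.434
outer loop
vertex 1.648 -0.898 1.742
vertex 1.146 -1.676 3.664
vertex 0.52 -1.077 3.273
endloop
endfacet
facet normal -0.590 -0.094 0.802
outer loop
vertex 0.52 -1.077 3.273
vertex 1.892 -0.442 4.358
vertex 1.266 0.156 3.967
endloop
endfacet
facet normal -0.659 0.630 -0.412
outer loop
vertex 1.266 0.156 3.967
vertex 1.648 -0.898 1.742
vertex 0.52 -1.077 3.273
endloop
endfacet
facet normal 0.659 -0.630 0.412
outer loop
vertex 1.146 -1.676 3.664
vertex 3.02 -0.263 2.827
vertex 1.892 -0.442 4.358
endloop
endfacet
facet normal -0.466 -0.771 -0.434
outer loop
vertex 2.274 -1.496 2.133
vertex 1.146 -1.676 3.664
vertex 1.648 -0.898 1.742
endloop
endfacet
facet normal 0.659 -0.630 0.411
outer loop
vertex 2.274 -1.496 2.133
vertex 3.02 -0.263 2.827
vertex 1.146 -1.676 3.664
endloop
endfacet
facet normal 0.466 0.771 0.434
outer loop
vertex 1.892 -0.442 4.358
vertex 3.02 -0.263 2.827
vertex 1.266 0.156 3.967
endloop
endfacet
facet normal -0.659 0.630 -0.411
outer loop
vertex 2.394 0.336 2.436
vertex 1.648 -0.898 1.742
vertex 1.266 0.156 3.967
endloop
endfacet
facet normal 0.466 0.771 0.434
outer loop
vertex 1.266 0.156 3.967
vertex 3.02 -0.263 2.827
vertex 2.394 0.336 2.436
endloop
endfacet
facet normal 0.590 0.094 -0.802
outer loop
vertex 2.394 0.336 2.436
vertex 2.274 -1.496 2.133
vertex 1.648 -0.898 1.742
endloop
endfacet
facet normal 0.590 0.094 -0.802
outer loop
vertex 3.02 -0.263 2.827
vertex 2.274 -1.496 2.133
vertex 2.394 0.336 2.436
endloop
endfacet
facet normal 0.525 -0.087 -0.846
outer loop
vertex 0.873 -1.554 1.425
vertex 0.058 -1.455 0.909
vertex 0.667 -0.765 1.216
endloop
endfacet
facet normal 0.563 0.346 0.750
outer loop
vertex 0.873 -1.554 1.425
vertex 0.667 -0.765 1.216
vertex -1.098 -1.265 2.771
endloop
endfacet
facet normal 0.525 -0.087 -0.847
outer loop
vertex 0.667 -0.765 1.216
vertex 0.058 -1.455 0.909
vertex 0.002 -0.495 0.776
endloop
endfacet
facet normal 0.100 0.908 0.406
outer loop
vertex 0.667 -0.765 1.216
vertex 0.002 -0.495 0.776
vertex -1.098 -1.265 2.771
endloop
endfacet
facet normal 0.525 -0.087 -0.847
outer loop
vertex 0.002 -0.495 0.776
vertex 0.058 -1.455 0.909
vertex -0.621 -0.948 0.436
endloop
endfacet
facet normal -0.585 0.811 -0.009
outer loop
vertex 0.002 -0.495 0.776
vertex -0.621 -0.948 0.436
vertex -1.098 -1.265 2.771
endloop
endfacet
facet normal 0.525 -0.086 -0.847
outer loop
vertex -0.621 -0.948 0.436
vertex 0.058 -1.455 0.909
vertex -0.732 -1.782 0.452
endloop
endfacet
facet normal -0.975 0.126 -0.182
outer loop
vertex -0.621 -0.948 0.436
vertex -0.732 -1.782 0.452
vertex -1.098 -1.265 2.771
endloop
endfacet
facet normal 0.525 -0.087 -0.846
outer loop
vertex -0.732 -1.782 0.452
vertex 0.058 -1.455 0.909
vertex -0.249 -2.37 0.812
endloop
endfacet
facet normal -0.778 -0.628 0.017
outer loop
vertex -0.732 -1.782 0.452
vertex -0.249 -2.37 0.812
vertex -1.098 -1.265 2.771
endloop
endfacet
facet normal 0.525 -0.086 -0.847
outer loop
vertex -0.249 -2.37 0.812
vertex 0.058 -1.455 0.909
vertex 0.466 -2.268 1.245
endloop
endfacet
facet normal -0.140 -0.887 0.440
outer loop
vertex -0.249 -2.37 0.812
vertex 0.466 -2.268 1.245
vertex -1.098 -1.265 2.771
endloop
endfacet
facet normal 0.525 -0.086 -0.846
outer loop
vertex 0.466 -2.268 1.245
vertex 0.058 -1.455 0.909
vertex 0.873 -1.554 1.425
endloop
endfacet
facet normal 0.456 -0.453 0.766
outer loop
vertex 0.466 -2.268 1.245
vertex 0.873 -1.554 1.425
vertex -1.098 -1.265 2.771
endloop
endfacet
facet normal -0.853 0.326 -0.408
outer loop
vertex -1.629 -2.576 -4.72
vertex -1.9 -2.737 -4.282
vertex -1.698 -2.237 -4.305
endloop
endfacet
facet normal 0.746 0.571 -0.342
outer loop
vertex -1.629 -2.576 -4.72
vertex -1.698 -2.237 -4.305
vertex -0.68 -3.203 -3.698
endloop
endfacet
facet normal -0.853 0.326 -0.407
outer loop
vertex -1.698 -2.237 -4.305
vertex -1.9 -2.737 -4.282
vertex -1.969 -2.399 -3.867
endloop
endfacet
facet normal 0.400 0.751 0.525
outer loop
vertex -1.698 -2.237 -4.305
vertex -1.969 -2.399 -3.867
vertex -0.68 -3.203 -3.698
endloop
endfacet
facet normal -0.854 0.325 -0.407
outer loop
vertex -1.969 -2.399 -3.867
vertex -1.9 -2.737 -4.282
vertex -2.171 -2.899 -3.843
endloop
endfacet
facet normal -0.080 0.080 0.994
outer loop
vertex -1.969 -2.399 -3.867
vertex -2.171 -2.899 -3.843
vertex -0.68 -3.203 -3.698
endloop
endfacet
facet normal -0.854 0.325 -0.407
outer loop
vertex -2.171 -2.899 -3.843
vertex -1.9 -2.737 -4.282
vertex -2.102 -3.238 -4.258
endloop
endfacet
facet normal -0.216 -0.773 0.596
outer loop
vertex -2.171 -2.899 -3.843
vertex -2.102 -3.238 -4.258
vertex -0.68 -3.203 -3.698
endloop
endfacet
facet normal -0.853 0.325 -0.408
outer loop
vertex -2.102 -3.238 -4.258
vertex -1.9 -2.737 -4.282
vertex -1.831 -3.076 -4.696
endloop
endfacet
facet normal 0.131 -0.953 -0.272
outer loop
vertex -2.102 -3.238 -4.258
vertex -1.831 -3.076 -4.696
vertex -0.68 -3.203 -3.698
endloop
endfacet
facet normal -0.853 0.325 -0.408
outer loop
vertex -1.831 -3.076 -4.696
vertex -1.9 -2.737 -4.282
vertex -1.629 -2.576 -4.72
endloop
endfacet
facet normal 0.611 -0.282 -0.740
outer loop
vertex -1.831 -3.076 -4.696
vertex -1.629 -2.576 -4.72
vertex -0.68 -3.203 -3.698
endloop
endfacet

endsolid


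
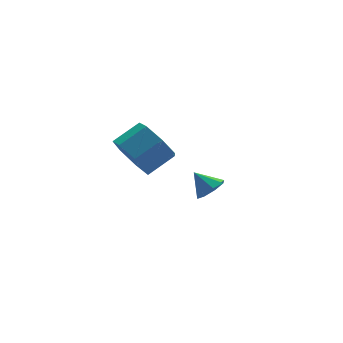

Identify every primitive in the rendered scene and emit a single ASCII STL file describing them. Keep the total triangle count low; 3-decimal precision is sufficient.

solid 
facet normal 0.431 -0.538 -0.724
outer loop
vertex 3.151 -1.667 -2.588
vertex 2.78 -1.318 -3.068
vertex 3.404 -1.229 -2.763
endloop
endfacet
facet normal 0.436 0.105 0.894
outer loop
vertex 3.151 -1.667 -2.588
vertex 3.404 -1.229 -2.763
vertex 2.32 -0.742 -2.292
endloop
endfacet
facet normal 0.431 -0.538 -0.724
outer loop
vertex 3.404 -1.229 -2.763
vertex 2.78 -1.318 -3.068
vertex 3.292 -0.842 -3.117
endloop
endfacet
facet normal 0.529 0.651 0.544
outer loop
vertex 3.404 -1.229 -2.763
vertex 3.292 -0.842 -3.117
vertex 2.32 -0.742 -2.292
endloop
endfacet
facet normal 0.431 -0.538 -0.725
outer loop
vertex 3.292 -0.842 -3.117
vertex 2.78 -1.318 -3.068
vertex 2.88 -0.734 -3.442
endloop
endfacet
facet normal 0.181 0.979 0.095
outer loop
vertex 3.292 -0.842 -3.117
vertex 2.88 -0.734 -3.442
vertex 2.32 -0.742 -2.292
endloop
endfacet
facet normal 0.430 -0.538 -0.725
outer loop
vertex 2.88 -0.734 -3.442
vertex 2.78 -1.318 -3.068
vertex 2.409 -0.968 -3.548
endloop
endfacet
facet normal -0.402 0.896 -0.190
outer loop
vertex 2.88 -0.734 -3.442
vertex 2.409 -0.968 -3.548
vertex 2.32 -0.742 -2.292
endloop
endfacet
facet normal 0.430 -0.538 -0.725
outer loop
vertex 2.409 -0.968 -3.548
vertex 2.78 -1.318 -3.068
vertex 2.156 -1.407 -3.372
endloop
endfacet
facet normal -0.881 0.450 -0.143
outer loop
vertex 2.409 -0.968 -3.548
vertex 2.156 -1.407 -3.372
vertex 2.32 -0.742 -2.292
endloop
endfacet
facet normal 0.430 -0.537 -0.725
outer loop
vertex 2.156 -1.407 -3.372
vertex 2.78 -1.318 -3.068
vertex 2.269 -1.793 -3.019
endloop
endfacet
facet normal -0.974 -0.096 0.207
outer loop
vertex 2.156 -1.407 -3.372
vertex 2.269 -1.793 -3.019
vertex 2.32 -0.742 -2.292
endloop
endfacet
facet normal 0.431 -0.538 -0.725
outer loop
vertex 2.269 -1.793 -3.019
vertex 2.78 -1.318 -3.068
vertex 2.681 -1.901 -2.694
endloop
endfacet
facet normal -0.627 -0.422 0.655
outer loop
vertex 2.269 -1.793 -3.019
vertex 2.681 -1.901 -2.694
vertex 2.32 -0.742 -2.292
endloop
endfacet
facet normal 0.431 -0.538 -0.724
outer loop
vertex 2.681 -1.901 -2.694
vertex 2.78 -1.318 -3.068
vertex 3.151 -1.667 -2.588
endloop
endfacet
facet normal -0.043 -0.339 0.940
outer loop
vertex 2.681 -1.901 -2.694
vertex 3.151 -1.667 -2.588
vertex 2.32 -0.742 -2.292
endloop
endfacet
facet normal -0.867 -0.088 -0.491
outer loop
vertex -1.086 -2.865 0.427
vertex -1.483 -3.387 1.221
vertex -1.49 -2.371 1.052
endloop
endfacet
facet normal 0.210 0.829 -0.519
outer loop
vertex -1.086 -2.865 0.427
vertex -1.49 -2.371 1.052
vertex 0.041 -2.751 1.066
endloop
endfacet
facet normal 0.210 0.829 -0.519
outer loop
vertex 0.041 -2.751 1.066
vertex -1.49 -2.371 1.052
vertex -0.364 -2.257 1.691
endloop
endfacet
facet normal 0.866 0.087 0.492
outer loop
vertex 0.041 -2.751 1.066
vertex -0.364 -2.257 1.691
vertex -0.357 -3.273 1.859
endloop
endfacet
facet normal -0.867 -0.088 -0.491
outer loop
vertex -1.49 -2.371 1.052
vertex -1.483 -3.387 1.221
vertex -1.889 -2.642 1.805
endloop
endfacet
facet normal -0.223 0.949 0.223
outer loop
vertex -1.49 -2.371 1.052
vertex -1.889 -2.642 1.805
vertex -0.364 -2.257 1.691
endloop
endfacet
facet normal -0.223 0.949 0.224
outer loop
vertex -0.364 -2.257 1.691
vertex -1.889 -2.642 1.805
vertex -0.763 -2.528 2.443
endloop
endfacet
facet normal 0.867 0.087 0.491
outer loop
vertex -0.364 -2.257 1.691
vertex -0.763 -2.528 2.443
vertex -0.357 -3.273 1.859
endloop
endfacet
facet normal -0.866 -0.087 -0.492
outer loop
vertex -1.889 -2.642 1.805
vertex -1.483 -3.387 1.221
vertex -1.983 -3.474 2.117
endloop
endfacet
facet normal -0.488 0.354 0.798
outer loop
vertex -1.889 -2.642 1.805
vertex -1.983 -3.474 2.117
vertex -0.763 -2.528 2.443
endloop
endfacet
facet normal -0.488 0.355 0.798
outer loop
vertex -0.763 -2.528 2.443
vertex -1.983 -3.474 2.117
vertex -0.856 -3.36 2.756
endloop
endfacet
facet normal 0.867 0.088 0.491
outer loop
vertex -0.763 -2.528 2.443
vertex -0.856 -3.36 2.756
vertex -0.357 -3.273 1.859
endloop
endfacet
facet normal -0.866 -0.088 -0.492
outer loop
vertex -1.983 -3.474 2.117
vertex -1.483 -3.387 1.221
vertex -1.7 -4.24 1.755
endloop
endfacet
facet normal -0.386 -0.507 0.771
outer loop
vertex -1.983 -3.474 2.117
vertex -1.7 -4.24 1.755
vertex -0.856 -3.36 2.756
endloop
endfacet
facet normal -0.386 -0.507 0.771
outer loop
vertex -0.856 -3.36 2.756
vertex -1.7 -4.24 1.755
vertex -0.574 -4.127 2.393
endloop
endfacet
facet normal 0.867 0.087 0.491
outer loop
vertex -0.856 -3.36 2.756
vertex -0.574 -4.127 2.393
vertex -0.357 -3.273 1.859
endloop
endfacet
facet normal -0.867 -0.087 -0.491
outer loop
vertex -1.7 -4.24 1.755
vertex -1.483 -3.387 1.221
vertex -1.254 -4.364 0.99
endloop
endfacet
facet normal 0.006 -0.987 0.164
outer loop
vertex -1.7 -4.24 1.755
vertex -1.254 -4.364 0.99
vertex -0.574 -4.127 2.393
endloop
endfacet
facet normal 0.006 -0.986 0.164
outer loop
vertex -0.574 -4.127 2.393
vertex -1.254 -4.364 0.99
vertex -0.128 -4.251 1.629
endloop
endfacet
facet normal 0.866 0.087 0.492
outer loop
vertex -0.574 -4.127 2.393
vertex -0.128 -4.251 1.629
vertex -0.357 -3.273 1.859
endloop
endfacet
facet normal -0.867 -0.087 -0.491
outer loop
vertex -1.254 -4.364 0.99
vertex -1.483 -3.387 1.221
vertex -0.981 -3.752 0.399
endloop
endfacet
facet normal 0.394 -0.723 -0.567
outer loop
vertex -1.254 -4.364 0.99
vertex -0.981 -3.752 0.399
vertex -0.128 -4.251 1.629
endloop
endfacet
facet normal 0.395 -0.723 -0.567
outer loop
vertex -0.128 -4.251 1.629
vertex -0.981 -3.752 0.399
vertex 0.146 -3.638 1.038
endloop
endfacet
facet normal 0.866 0.087 0.492
outer loop
vertex -0.128 -4.251 1.629
vertex 0.146 -3.638 1.038
vertex -0.357 -3.273 1.859
endloop
endfacet
facet normal -0.867 -0.087 -0.491
outer loop
vertex -0.981 -3.752 0.399
vertex -1.483 -3.387 1.221
vertex -1.086 -2.865 0.427
endloop
endfacet
facet normal 0.485 0.085 -0.870
outer loop
vertex -0.981 -3.752 0.399
vertex -1.086 -2.865 0.427
vertex 0.146 -3.638 1.038
endloop
endfacet
facet normal 0.485 0.085 -0.870
outer loop
vertex 0.146 -3.638 1.038
vertex -1.086 -2.865 0.427
vertex 0.041 -2.751 1.066
endloop
endfacet
facet normal 0.866 0.087 0.492
outer loop
vertex 0.146 -3.638 1.038
vertex 0.041 -2.751 1.066
vertex -0.357 -3.273 1.859
endloop
endfacet

endsolid


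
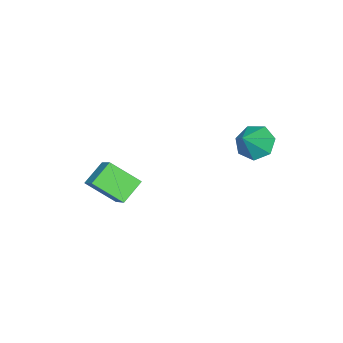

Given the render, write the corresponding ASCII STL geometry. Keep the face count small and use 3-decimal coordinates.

solid 
facet normal -0.513 -0.608 -0.606
outer loop
vertex -0.674 -2.833 -1.807
vertex -1.089 -1.559 -2.735
vertex 0.359 -3.006 -2.507
endloop
endfacet
facet normal 0.255 -0.782 0.569
outer loop
vertex 1.189 -2.021 -1.525
vertex -0.674 -2.833 -1.807
vertex 0.359 -3.006 -2.507
endloop
endfacet
facet normal -0.513 -0.609 -0.606
outer loop
vertex 0.359 -3.006 -2.507
vertex -1.089 -1.559 -2.735
vertex -0.056 -1.733 -3.435
endloop
endfacet
facet normal 0.820 -0.137 -0.555
outer loop
vertex -0.056 -1.733 -3.435
vertex 1.189 -2.021 -1.525
vertex 0.359 -3.006 -2.507
endloop
endfacet
facet normal -0.820 0.137 0.555
outer loop
vertex -0.674 -2.833 -1.807
vertex -0.259 -0.574 -1.753
vertex -1.089 -1.559 -2.735
endloop
endfacet
facet normal 0.254 -0.782 0.570
outer loop
vertex 0.156 -1.847 -0.825
vertex -0.674 -2.833 -1.807
vertex 1.189 -2.021 -1.525
endloop
endfacet
facet normal -0.820 0.137 0.555
outer loop
vertex 0.156 -1.847 -0.825
vertex -0.259 -0.574 -1.753
vertex -0.674 -2.833 -1.807
endloop
endfacet
facet normal -0.254 0.782 -0.569
outer loop
vertex -1.089 -1.559 -2.735
vertex -0.259 -0.574 -1.753
vertex -0.056 -1.733 -3.435
endloop
endfacet
facet normal 0.820 -0.137 -0.555
outer loop
vertex 0.774 -0.747 -2.453
vertex 1.189 -2.021 -1.525
vertex -0.056 -1.733 -3.435
endloop
endfacet
facet normal -0.255 0.782 -0.569
outer loop
vertex -0.056 -1.733 -3.435
vertex -0.259 -0.574 -1.753
vertex 0.774 -0.747 -2.453
endloop
endfacet
facet normal 0.513 0.608 0.606
outer loop
vertex 0.774 -0.747 -2.453
vertex 0.156 -1.847 -0.825
vertex 1.189 -2.021 -1.525
endloop
endfacet
facet normal 0.512 0.609 0.606
outer loop
vertex -0.259 -0.574 -1.753
vertex 0.156 -1.847 -0.825
vertex 0.774 -0.747 -2.453
endloop
endfacet
facet normal -0.737 0.004 -0.676
outer loop
vertex -2.72 2.496 -0.298
vertex -3.226 2.973 0.257
vertex -2.657 3.263 -0.362
endloop
endfacet
facet normal 0.948 -0.103 -0.300
outer loop
vertex -2.72 2.496 -0.298
vertex -2.657 3.263 -0.362
vertex -2.194 2.967 1.203
endloop
endfacet
facet normal -0.737 0.004 -0.676
outer loop
vertex -2.657 3.263 -0.362
vertex -3.226 2.973 0.257
vertex -3.023 3.812 0.04
endloop
endfacet
facet normal 0.785 0.609 -0.117
outer loop
vertex -2.657 3.263 -0.362
vertex -3.023 3.812 0.04
vertex -2.194 2.967 1.203
endloop
endfacet
facet normal -0.738 0.004 -0.675
outer loop
vertex -3.023 3.812 0.04
vertex -3.226 2.973 0.257
vertex -3.541 3.729 0.606
endloop
endfacet
facet normal 0.307 0.861 0.407
outer loop
vertex -3.023 3.812 0.04
vertex -3.541 3.729 0.606
vertex -2.194 2.967 1.203
endloop
endfacet
facet normal -0.737 0.005 -0.676
outer loop
vertex -3.541 3.729 0.606
vertex -3.226 2.973 0.257
vertex -3.823 3.077 0.909
endloop
endfacet
facet normal -0.127 0.463 0.877
outer loop
vertex -3.541 3.729 0.606
vertex -3.823 3.077 0.909
vertex -2.194 2.967 1.203
endloop
endfacet
facet normal -0.737 0.003 -0.676
outer loop
vertex -3.823 3.077 0.909
vertex -3.226 2.973 0.257
vertex -3.655 2.347 0.722
endloop
endfacet
facet normal -0.189 -0.284 0.940
outer loop
vertex -3.823 3.077 0.909
vertex -3.655 2.347 0.722
vertex -2.194 2.967 1.203
endloop
endfacet
facet normal -0.738 0.004 -0.675
outer loop
vertex -3.655 2.347 0.722
vertex -3.226 2.973 0.257
vertex -3.164 2.088 0.184
endloop
endfacet
facet normal 0.168 -0.820 0.548
outer loop
vertex -3.655 2.347 0.722
vertex -3.164 2.088 0.184
vertex -2.194 2.967 1.203
endloop
endfacet
facet normal -0.737 0.004 -0.676
outer loop
vertex -3.164 2.088 0.184
vertex -3.226 2.973 0.257
vertex -2.72 2.496 -0.298
endloop
endfacet
facet normal 0.674 -0.739 -0.004
outer loop
vertex -3.164 2.088 0.184
vertex -2.72 2.496 -0.298
vertex -2.194 2.967 1.203
endloop
endfacet

endsolid


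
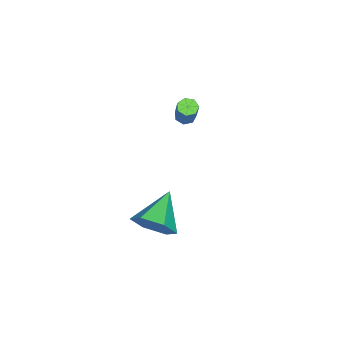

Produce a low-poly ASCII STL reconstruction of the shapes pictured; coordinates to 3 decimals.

solid 
facet normal -0.409 -0.222 -0.885
outer loop
vertex -2.029 -0.507 -2.724
vertex -2.474 -0.569 -2.503
vertex -2.278 -0.153 -2.698
endloop
endfacet
facet normal 0.709 0.533 -0.461
outer loop
vertex -2.029 -0.507 -2.724
vertex -2.278 -0.153 -2.698
vertex -1.482 -0.209 -1.538
endloop
endfacet
facet normal 0.711 0.530 -0.462
outer loop
vertex -1.482 -0.209 -1.538
vertex -2.278 -0.153 -2.698
vertex -1.73 0.146 -1.512
endloop
endfacet
facet normal 0.410 0.221 0.885
outer loop
vertex -1.482 -0.209 -1.538
vertex -1.73 0.146 -1.512
vertex -1.926 -0.271 -1.317
endloop
endfacet
facet normal -0.408 -0.223 -0.885
outer loop
vertex -2.278 -0.153 -2.698
vertex -2.474 -0.569 -2.503
vertex -2.674 -0.111 -2.526
endloop
endfacet
facet normal -0.003 0.970 -0.243
outer loop
vertex -2.278 -0.153 -2.698
vertex -2.674 -0.111 -2.526
vertex -1.73 0.146 -1.512
endloop
endfacet
facet normal -0.005 0.970 -0.242
outer loop
vertex -1.73 0.146 -1.512
vertex -2.674 -0.111 -2.526
vertex -2.126 0.187 -1.34
endloop
endfacet
facet normal 0.408 0.223 0.886
outer loop
vertex -1.73 0.146 -1.512
vertex -2.126 0.187 -1.34
vertex -1.926 -0.271 -1.317
endloop
endfacet
facet normal -0.409 -0.223 -0.885
outer loop
vertex -2.674 -0.111 -2.526
vertex -2.474 -0.569 -2.503
vertex -2.919 -0.415 -2.336
endloop
endfacet
facet normal -0.717 0.678 0.161
outer loop
vertex -2.674 -0.111 -2.526
vertex -2.919 -0.415 -2.336
vertex -2.126 0.187 -1.34
endloop
endfacet
facet normal -0.716 0.679 0.160
outer loop
vertex -2.126 0.187 -1.34
vertex -2.919 -0.415 -2.336
vertex -2.372 -0.117 -1.15
endloop
endfacet
facet normal 0.408 0.223 0.885
outer loop
vertex -2.126 0.187 -1.34
vertex -2.372 -0.117 -1.15
vertex -1.926 -0.271 -1.317
endloop
endfacet
facet normal -0.409 -0.223 -0.885
outer loop
vertex -2.919 -0.415 -2.336
vertex -2.474 -0.569 -2.503
vertex -2.829 -0.835 -2.272
endloop
endfacet
facet normal -0.889 -0.123 0.441
outer loop
vertex -2.919 -0.415 -2.336
vertex -2.829 -0.835 -2.272
vertex -2.372 -0.117 -1.15
endloop
endfacet
facet normal -0.889 -0.124 0.441
outer loop
vertex -2.372 -0.117 -1.15
vertex -2.829 -0.835 -2.272
vertex -2.282 -0.536 -1.086
endloop
endfacet
facet normal 0.408 0.223 0.885
outer loop
vertex -2.372 -0.117 -1.15
vertex -2.282 -0.536 -1.086
vertex -1.926 -0.271 -1.317
endloop
endfacet
facet normal -0.409 -0.223 -0.885
outer loop
vertex -2.829 -0.835 -2.272
vertex -2.474 -0.569 -2.503
vertex -2.471 -1.054 -2.382
endloop
endfacet
facet normal -0.390 -0.834 0.390
outer loop
vertex -2.829 -0.835 -2.272
vertex -2.471 -1.054 -2.382
vertex -2.282 -0.536 -1.086
endloop
endfacet
facet normal -0.392 -0.833 0.390
outer loop
vertex -2.282 -0.536 -1.086
vertex -2.471 -1.054 -2.382
vertex -1.924 -0.756 -1.196
endloop
endfacet
facet normal 0.409 0.223 0.885
outer loop
vertex -2.282 -0.536 -1.086
vertex -1.924 -0.756 -1.196
vertex -1.926 -0.271 -1.317
endloop
endfacet
facet normal -0.410 -0.223 -0.885
outer loop
vertex -2.471 -1.054 -2.382
vertex -2.474 -0.569 -2.503
vertex -2.116 -0.909 -2.583
endloop
endfacet
facet normal 0.400 -0.915 0.046
outer loop
vertex -2.471 -1.054 -2.382
vertex -2.116 -0.909 -2.583
vertex -1.924 -0.756 -1.196
endloop
endfacet
facet normal 0.401 -0.915 0.045
outer loop
vertex -1.924 -0.756 -1.196
vertex -2.116 -0.909 -2.583
vertex -1.568 -0.61 -1.397
endloop
endfacet
facet normal 0.409 0.223 0.885
outer loop
vertex -1.924 -0.756 -1.196
vertex -1.568 -0.61 -1.397
vertex -1.926 -0.271 -1.317
endloop
endfacet
facet normal -0.409 -0.222 -0.885
outer loop
vertex -2.116 -0.909 -2.583
vertex -2.474 -0.569 -2.503
vertex -2.029 -0.507 -2.724
endloop
endfacet
facet normal 0.890 -0.310 -0.333
outer loop
vertex -2.116 -0.909 -2.583
vertex -2.029 -0.507 -2.724
vertex -1.568 -0.61 -1.397
endloop
endfacet
facet normal 0.891 -0.308 -0.333
outer loop
vertex -1.568 -0.61 -1.397
vertex -2.029 -0.507 -2.724
vertex -1.482 -0.209 -1.538
endloop
endfacet
facet normal 0.409 0.223 0.885
outer loop
vertex -1.568 -0.61 -1.397
vertex -1.482 -0.209 -1.538
vertex -1.926 -0.271 -1.317
endloop
endfacet
facet normal 0.876 -0.076 -0.477
outer loop
vertex 4.309 -0.25 -3.445
vertex 3.866 0.167 -4.325
vertex 4.318 0.809 -3.598
endloop
endfacet
facet normal 0.052 0.142 0.988
outer loop
vertex 4.309 -0.25 -3.445
vertex 4.318 0.809 -3.598
vertex 2.194 0.313 -3.415
endloop
endfacet
facet normal 0.876 -0.077 -0.477
outer loop
vertex 4.318 0.809 -3.598
vertex 3.866 0.167 -4.325
vertex 3.875 1.226 -4.479
endloop
endfacet
facet normal -0.159 0.859 0.486
outer loop
vertex 4.318 0.809 -3.598
vertex 3.875 1.226 -4.479
vertex 2.194 0.313 -3.415
endloop
endfacet
facet normal 0.876 -0.077 -0.477
outer loop
vertex 3.875 1.226 -4.479
vertex 3.866 0.167 -4.325
vertex 3.423 0.584 -5.206
endloop
endfacet
facet normal -0.593 0.750 -0.293
outer loop
vertex 3.875 1.226 -4.479
vertex 3.423 0.584 -5.206
vertex 2.194 0.313 -3.415
endloop
endfacet
facet normal 0.876 -0.076 -0.476
outer loop
vertex 3.423 0.584 -5.206
vertex 3.866 0.167 -4.325
vertex 3.415 -0.475 -5.052
endloop
endfacet
facet normal -0.817 -0.077 -0.572
outer loop
vertex 3.423 0.584 -5.206
vertex 3.415 -0.475 -5.052
vertex 2.194 0.313 -3.415
endloop
endfacet
facet normal 0.876 -0.075 -0.477
outer loop
vertex 3.415 -0.475 -5.052
vertex 3.866 0.167 -4.325
vertex 3.858 -0.892 -4.172
endloop
endfacet
facet normal -0.606 -0.792 -0.070
outer loop
vertex 3.415 -0.475 -5.052
vertex 3.858 -0.892 -4.172
vertex 2.194 0.313 -3.415
endloop
endfacet
facet normal 0.876 -0.075 -0.477
outer loop
vertex 3.858 -0.892 -4.172
vertex 3.866 0.167 -4.325
vertex 4.309 -0.25 -3.445
endloop
endfacet
facet normal -0.172 -0.683 0.710
outer loop
vertex 3.858 -0.892 -4.172
vertex 4.309 -0.25 -3.445
vertex 2.194 0.313 -3.415
endloop
endfacet

endsolid


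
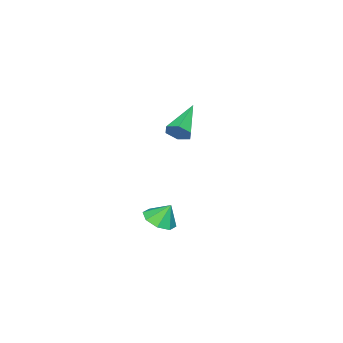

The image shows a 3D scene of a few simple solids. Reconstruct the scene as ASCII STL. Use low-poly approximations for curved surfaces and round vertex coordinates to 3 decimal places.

solid 
facet normal 0.204 -0.433 -0.878
outer loop
vertex 3.211 2.675 -2.564
vertex 2.451 2.296 -2.554
vertex 2.75 3.035 -2.849
endloop
endfacet
facet normal 0.426 0.830 0.360
outer loop
vertex 3.211 2.675 -2.564
vertex 2.75 3.035 -2.849
vertex 2.229 2.764 -1.606
endloop
endfacet
facet normal 0.205 -0.433 -0.878
outer loop
vertex 2.75 3.035 -2.849
vertex 2.451 2.296 -2.554
vertex 2.113 2.961 -2.961
endloop
endfacet
facet normal -0.141 0.978 0.154
outer loop
vertex 2.75 3.035 -2.849
vertex 2.113 2.961 -2.961
vertex 2.229 2.764 -1.606
endloop
endfacet
facet normal 0.205 -0.433 -0.878
outer loop
vertex 2.113 2.961 -2.961
vertex 2.451 2.296 -2.554
vertex 1.674 2.498 -2.835
endloop
endfacet
facet normal -0.694 0.702 0.161
outer loop
vertex 2.113 2.961 -2.961
vertex 1.674 2.498 -2.835
vertex 2.229 2.764 -1.606
endloop
endfacet
facet normal 0.205 -0.433 -0.878
outer loop
vertex 1.674 2.498 -2.835
vertex 2.451 2.296 -2.554
vertex 1.69 1.916 -2.544
endloop
endfacet
facet normal -0.912 0.163 0.376
outer loop
vertex 1.674 2.498 -2.835
vertex 1.69 1.916 -2.544
vertex 2.229 2.764 -1.606
endloop
endfacet
facet normal 0.205 -0.433 -0.878
outer loop
vertex 1.69 1.916 -2.544
vertex 2.451 2.296 -2.554
vertex 2.151 1.557 -2.259
endloop
endfacet
facet normal -0.666 -0.321 0.673
outer loop
vertex 1.69 1.916 -2.544
vertex 2.151 1.557 -2.259
vertex 2.229 2.764 -1.606
endloop
endfacet
facet normal 0.206 -0.434 -0.877
outer loop
vertex 2.151 1.557 -2.259
vertex 2.451 2.296 -2.554
vertex 2.788 1.631 -2.146
endloop
endfacet
facet normal -0.101 -0.468 0.878
outer loop
vertex 2.151 1.557 -2.259
vertex 2.788 1.631 -2.146
vertex 2.229 2.764 -1.606
endloop
endfacet
facet normal 0.205 -0.435 -0.877
outer loop
vertex 2.788 1.631 -2.146
vertex 2.451 2.296 -2.554
vertex 3.227 2.094 -2.273
endloop
endfacet
facet normal 0.453 -0.191 0.871
outer loop
vertex 2.788 1.631 -2.146
vertex 3.227 2.094 -2.273
vertex 2.229 2.764 -1.606
endloop
endfacet
facet normal 0.205 -0.434 -0.877
outer loop
vertex 3.227 2.094 -2.273
vertex 2.451 2.296 -2.554
vertex 3.211 2.675 -2.564
endloop
endfacet
facet normal 0.671 0.347 0.655
outer loop
vertex 3.227 2.094 -2.273
vertex 3.211 2.675 -2.564
vertex 2.229 2.764 -1.606
endloop
endfacet
facet normal 0.870 0.165 -0.465
outer loop
vertex -2.254 -0.435 0.542
vertex -2.568 0.025 0.117
vertex -2.287 0.242 0.72
endloop
endfacet
facet normal 0.233 -0.237 0.943
outer loop
vertex -2.254 -0.435 0.542
vertex -2.287 0.242 0.72
vertex -4.412 -0.325 1.103
endloop
endfacet
facet normal 0.870 0.166 -0.465
outer loop
vertex -2.287 0.242 0.72
vertex -2.568 0.025 0.117
vertex -2.601 0.701 0.296
endloop
endfacet
facet normal -0.042 0.662 0.748
outer loop
vertex -2.287 0.242 0.72
vertex -2.601 0.701 0.296
vertex -4.412 -0.325 1.103
endloop
endfacet
facet normal 0.870 0.165 -0.464
outer loop
vertex -2.601 0.701 0.296
vertex -2.568 0.025 0.117
vertex -2.882 0.484 -0.308
endloop
endfacet
facet normal -0.514 0.855 -0.068
outer loop
vertex -2.601 0.701 0.296
vertex -2.882 0.484 -0.308
vertex -4.412 -0.325 1.103
endloop
endfacet
facet normal 0.870 0.165 -0.465
outer loop
vertex -2.882 0.484 -0.308
vertex -2.568 0.025 0.117
vertex -2.849 -0.192 -0.486
endloop
endfacet
facet normal -0.711 0.146 -0.687
outer loop
vertex -2.882 0.484 -0.308
vertex -2.849 -0.192 -0.486
vertex -4.412 -0.325 1.103
endloop
endfacet
facet normal 0.870 0.165 -0.465
outer loop
vertex -2.849 -0.192 -0.486
vertex -2.568 0.025 0.117
vertex -2.535 -0.651 -0.061
endloop
endfacet
facet normal -0.436 -0.754 -0.492
outer loop
vertex -2.849 -0.192 -0.486
vertex -2.535 -0.651 -0.061
vertex -4.412 -0.325 1.103
endloop
endfacet
facet normal 0.870 0.165 -0.465
outer loop
vertex -2.535 -0.651 -0.061
vertex -2.568 0.025 0.117
vertex -2.254 -0.435 0.542
endloop
endfacet
facet normal 0.036 -0.946 0.322
outer loop
vertex -2.535 -0.651 -0.061
vertex -2.254 -0.435 0.542
vertex -4.412 -0.325 1.103
endloop
endfacet

endsolid


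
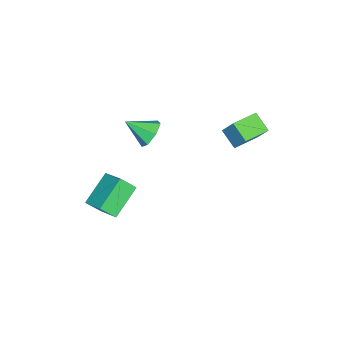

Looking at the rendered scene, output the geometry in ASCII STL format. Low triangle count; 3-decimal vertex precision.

solid 
facet normal -0.816 0.219 0.534
outer loop
vertex -0.472 -2.815 -0.9
vertex -0.804 -2.082 -1.707
vertex -1.269 -3.989 -1.637
endloop
endfacet
facet normal 0.292 -0.643 0.708
outer loop
vertex 0.404 -4.438 -2.733
vertex -0.472 -2.815 -0.9
vertex -1.269 -3.989 -1.637
endloop
endfacet
facet normal -0.816 0.219 0.535
outer loop
vertex -1.269 -3.989 -1.637
vertex -0.804 -2.082 -1.707
vertex -1.602 -3.257 -2.445
endloop
endfacet
facet normal -0.499 -0.735 -0.460
outer loop
vertex -1.602 -3.257 -2.445
vertex 0.404 -4.438 -2.733
vertex -1.269 -3.989 -1.637
endloop
endfacet
facet normal 0.499 0.734 0.461
outer loop
vertex -0.472 -2.815 -0.9
vertex 0.869 -2.531 -2.803
vertex -0.804 -2.082 -1.707
endloop
endfacet
facet normal 0.291 -0.643 0.708
outer loop
vertex 1.202 -3.263 -1.995
vertex -0.472 -2.815 -0.9
vertex 0.404 -4.438 -2.733
endloop
endfacet
facet normal 0.498 0.735 0.461
outer loop
vertex 1.202 -3.263 -1.995
vertex 0.869 -2.531 -2.803
vertex -0.472 -2.815 -0.9
endloop
endfacet
facet normal -0.292 0.643 -0.708
outer loop
vertex -0.804 -2.082 -1.707
vertex 0.869 -2.531 -2.803
vertex -1.602 -3.257 -2.445
endloop
endfacet
facet normal -0.498 -0.734 -0.462
outer loop
vertex 0.072 -3.705 -3.54
vertex 0.404 -4.438 -2.733
vertex -1.602 -3.257 -2.445
endloop
endfacet
facet normal -0.291 0.643 -0.709
outer loop
vertex -1.602 -3.257 -2.445
vertex 0.869 -2.531 -2.803
vertex 0.072 -3.705 -3.54
endloop
endfacet
facet normal 0.816 -0.219 -0.535
outer loop
vertex 0.072 -3.705 -3.54
vertex 1.202 -3.263 -1.995
vertex 0.404 -4.438 -2.733
endloop
endfacet
facet normal 0.816 -0.219 -0.535
outer loop
vertex 0.869 -2.531 -2.803
vertex 1.202 -3.263 -1.995
vertex 0.072 -3.705 -3.54
endloop
endfacet
facet normal -0.174 0.835 -0.522
outer loop
vertex -0.991 -1.512 1.984
vertex -1.875 -1.683 2.005
vertex -1.38 -1.213 2.592
endloop
endfacet
facet normal 0.834 -0.037 0.551
outer loop
vertex -0.991 -1.512 1.984
vertex -1.38 -1.213 2.592
vertex -1.605 -2.977 2.815
endloop
endfacet
facet normal -0.174 0.835 -0.522
outer loop
vertex -1.38 -1.213 2.592
vertex -1.875 -1.683 2.005
vertex -2.141 -1.268 2.758
endloop
endfacet
facet normal 0.205 0.097 0.974
outer loop
vertex -1.38 -1.213 2.592
vertex -2.141 -1.268 2.758
vertex -1.605 -2.977 2.815
endloop
endfacet
facet normal -0.174 0.835 -0.522
outer loop
vertex -2.141 -1.268 2.758
vertex -1.875 -1.683 2.005
vertex -2.702 -1.635 2.357
endloop
endfacet
facet normal -0.517 -0.134 0.846
outer loop
vertex -2.141 -1.268 2.758
vertex -2.702 -1.635 2.357
vertex -1.605 -2.977 2.815
endloop
endfacet
facet normal -0.174 0.835 -0.523
outer loop
vertex -2.702 -1.635 2.357
vertex -1.875 -1.683 2.005
vertex -2.639 -2.039 1.691
endloop
endfacet
facet normal -0.789 -0.555 0.262
outer loop
vertex -2.702 -1.635 2.357
vertex -2.639 -2.039 1.691
vertex -1.605 -2.977 2.815
endloop
endfacet
facet normal -0.174 0.835 -0.522
outer loop
vertex -2.639 -2.039 1.691
vertex -1.875 -1.683 2.005
vertex -2.001 -2.174 1.262
endloop
endfacet
facet normal -0.406 -0.850 -0.336
outer loop
vertex -2.639 -2.039 1.691
vertex -2.001 -2.174 1.262
vertex -1.605 -2.977 2.815
endloop
endfacet
facet normal -0.174 0.835 -0.522
outer loop
vertex -2.001 -2.174 1.262
vertex -1.875 -1.683 2.005
vertex -1.268 -1.94 1.392
endloop
endfacet
facet normal 0.343 -0.796 -0.499
outer loop
vertex -2.001 -2.174 1.262
vertex -1.268 -1.94 1.392
vertex -1.605 -2.977 2.815
endloop
endfacet
facet normal -0.174 0.835 -0.522
outer loop
vertex -1.268 -1.94 1.392
vertex -1.875 -1.683 2.005
vertex -0.991 -1.512 1.984
endloop
endfacet
facet normal 0.895 -0.434 -0.105
outer loop
vertex -1.268 -1.94 1.392
vertex -0.991 -1.512 1.984
vertex -1.605 -2.977 2.815
endloop
endfacet
facet normal -0.432 -0.707 0.560
outer loop
vertex -2.577 2.449 3.693
vertex -3.873 3.204 3.648
vertex -2.95 1.74 2.509
endloop
endfacet
facet normal 0.863 -0.504 0.030
outer loop
vertex -2.427 2.596 1.832
vertex -2.577 2.449 3.693
vertex -2.95 1.74 2.509
endloop
endfacet
facet normal -0.432 -0.707 0.559
outer loop
vertex -2.95 1.74 2.509
vertex -3.873 3.204 3.648
vertex -4.245 2.495 2.464
endloop
endfacet
facet normal -0.260 -0.496 -0.828
outer loop
vertex -4.245 2.495 2.464
vertex -2.427 2.596 1.832
vertex -2.95 1.74 2.509
endloop
endfacet
facet normal 0.260 0.496 0.828
outer loop
vertex -2.577 2.449 3.693
vertex -3.35 4.06 2.971
vertex -3.873 3.204 3.648
endloop
endfacet
facet normal 0.864 -0.503 0.030
outer loop
vertex -2.055 3.305 3.016
vertex -2.577 2.449 3.693
vertex -2.427 2.596 1.832
endloop
endfacet
facet normal 0.260 0.496 0.828
outer loop
vertex -2.055 3.305 3.016
vertex -3.35 4.06 2.971
vertex -2.577 2.449 3.693
endloop
endfacet
facet normal -0.863 0.504 -0.030
outer loop
vertex -3.873 3.204 3.648
vertex -3.35 4.06 2.971
vertex -4.245 2.495 2.464
endloop
endfacet
facet normal -0.260 -0.496 -0.828
outer loop
vertex -3.723 3.351 1.787
vertex -2.427 2.596 1.832
vertex -4.245 2.495 2.464
endloop
endfacet
facet normal -0.864 0.503 -0.029
outer loop
vertex -4.245 2.495 2.464
vertex -3.35 4.06 2.971
vertex -3.723 3.351 1.787
endloop
endfacet
facet normal 0.432 0.708 -0.559
outer loop
vertex -3.723 3.351 1.787
vertex -2.055 3.305 3.016
vertex -2.427 2.596 1.832
endloop
endfacet
facet normal 0.432 0.707 -0.560
outer loop
vertex -3.35 4.06 2.971
vertex -2.055 3.305 3.016
vertex -3.723 3.351 1.787
endloop
endfacet

endsolid


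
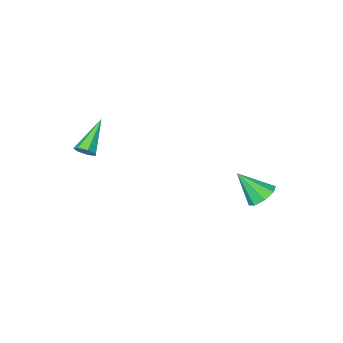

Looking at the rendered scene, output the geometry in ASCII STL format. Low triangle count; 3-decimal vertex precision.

solid 
facet normal 0.659 0.405 -0.633
outer loop
vertex 3.887 -1.603 3.161
vertex 3.537 -1.632 2.778
vertex 3.619 -1.242 3.113
endloop
endfacet
facet normal 0.289 0.334 0.897
outer loop
vertex 3.887 -1.603 3.161
vertex 3.619 -1.242 3.113
vertex 2.303 -2.388 3.962
endloop
endfacet
facet normal 0.661 0.404 -0.632
outer loop
vertex 3.619 -1.242 3.113
vertex 3.537 -1.632 2.778
vertex 3.29 -1.175 2.812
endloop
endfacet
facet normal -0.331 0.777 0.535
outer loop
vertex 3.619 -1.242 3.113
vertex 3.29 -1.175 2.812
vertex 2.303 -2.388 3.962
endloop
endfacet
facet normal 0.659 0.404 -0.634
outer loop
vertex 3.29 -1.175 2.812
vertex 3.537 -1.632 2.778
vertex 3.146 -1.452 2.486
endloop
endfacet
facet normal -0.821 0.560 -0.113
outer loop
vertex 3.29 -1.175 2.812
vertex 3.146 -1.452 2.486
vertex 2.303 -2.388 3.962
endloop
endfacet
facet normal 0.659 0.406 -0.633
outer loop
vertex 3.146 -1.452 2.486
vertex 3.537 -1.632 2.778
vertex 3.297 -1.864 2.379
endloop
endfacet
facet normal -0.813 -0.152 -0.561
outer loop
vertex 3.146 -1.452 2.486
vertex 3.297 -1.864 2.379
vertex 2.303 -2.388 3.962
endloop
endfacet
facet normal 0.660 0.405 -0.633
outer loop
vertex 3.297 -1.864 2.379
vertex 3.537 -1.632 2.778
vertex 3.628 -2.101 2.573
endloop
endfacet
facet normal -0.315 -0.824 -0.470
outer loop
vertex 3.297 -1.864 2.379
vertex 3.628 -2.101 2.573
vertex 2.303 -2.388 3.962
endloop
endfacet
facet normal 0.660 0.405 -0.633
outer loop
vertex 3.628 -2.101 2.573
vertex 3.537 -1.632 2.778
vertex 3.891 -1.985 2.921
endloop
endfacet
facet normal 0.300 -0.950 0.090
outer loop
vertex 3.628 -2.101 2.573
vertex 3.891 -1.985 2.921
vertex 2.303 -2.388 3.962
endloop
endfacet
facet normal 0.660 0.405 -0.633
outer loop
vertex 3.891 -1.985 2.921
vertex 3.537 -1.632 2.778
vertex 3.887 -1.603 3.161
endloop
endfacet
facet normal 0.568 -0.433 0.699
outer loop
vertex 3.891 -1.985 2.921
vertex 3.887 -1.603 3.161
vertex 2.303 -2.388 3.962
endloop
endfacet
facet normal -0.456 0.499 -0.737
outer loop
vertex -1.846 3.076 0.21
vertex -2.484 2.709 0.356
vertex -2.173 3.348 0.596
endloop
endfacet
facet normal 0.808 0.475 0.350
outer loop
vertex -1.846 3.076 0.21
vertex -2.173 3.348 0.596
vertex -1.736 1.891 1.564
endloop
endfacet
facet normal -0.456 0.499 -0.737
outer loop
vertex -2.173 3.348 0.596
vertex -2.484 2.709 0.356
vertex -2.681 3.246 0.841
endloop
endfacet
facet normal 0.253 0.587 0.769
outer loop
vertex -2.173 3.348 0.596
vertex -2.681 3.246 0.841
vertex -1.736 1.891 1.564
endloop
endfacet
facet normal -0.457 0.498 -0.737
outer loop
vertex -2.681 3.246 0.841
vertex -2.484 2.709 0.356
vertex -3.074 2.829 0.803
endloop
endfacet
facet normal -0.345 0.243 0.907
outer loop
vertex -2.681 3.246 0.841
vertex -3.074 2.829 0.803
vertex -1.736 1.891 1.564
endloop
endfacet
facet normal -0.456 0.501 -0.736
outer loop
vertex -3.074 2.829 0.803
vertex -2.484 2.709 0.356
vertex -3.122 2.343 0.502
endloop
endfacet
facet normal -0.639 -0.359 0.681
outer loop
vertex -3.074 2.829 0.803
vertex -3.122 2.343 0.502
vertex -1.736 1.891 1.564
endloop
endfacet
facet normal -0.455 0.499 -0.737
outer loop
vertex -3.122 2.343 0.502
vertex -2.484 2.709 0.356
vertex -2.795 2.071 0.116
endloop
endfacet
facet normal -0.453 -0.863 0.224
outer loop
vertex -3.122 2.343 0.502
vertex -2.795 2.071 0.116
vertex -1.736 1.891 1.564
endloop
endfacet
facet normal -0.457 0.500 -0.736
outer loop
vertex -2.795 2.071 0.116
vertex -2.484 2.709 0.356
vertex -2.287 2.173 -0.13
endloop
endfacet
facet normal 0.101 -0.975 -0.195
outer loop
vertex -2.795 2.071 0.116
vertex -2.287 2.173 -0.13
vertex -1.736 1.891 1.564
endloop
endfacet
facet normal -0.455 0.500 -0.736
outer loop
vertex -2.287 2.173 -0.13
vertex -2.484 2.709 0.356
vertex -1.893 2.589 -0.091
endloop
endfacet
facet normal 0.700 -0.632 -0.333
outer loop
vertex -2.287 2.173 -0.13
vertex -1.893 2.589 -0.091
vertex -1.736 1.891 1.564
endloop
endfacet
facet normal -0.456 0.499 -0.737
outer loop
vertex -1.893 2.589 -0.091
vertex -2.484 2.709 0.356
vertex -1.846 3.076 0.21
endloop
endfacet
facet normal 0.994 -0.030 -0.107
outer loop
vertex -1.893 2.589 -0.091
vertex -1.846 3.076 0.21
vertex -1.736 1.891 1.564
endloop
endfacet

endsolid


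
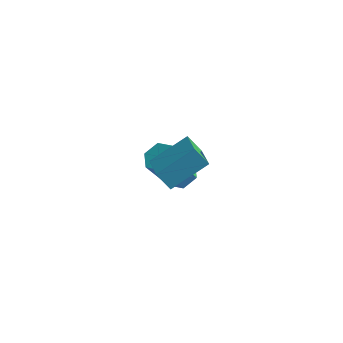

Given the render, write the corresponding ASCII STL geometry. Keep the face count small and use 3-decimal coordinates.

solid 
facet normal -0.635 -0.009 0.772
outer loop
vertex 0.724 -0.262 2.079
vertex 1.716 0.857 2.908
vertex 0.011 0.796 1.504
endloop
endfacet
facet normal -0.580 -0.654 -0.484
outer loop
vertex 0.564 0.803 0.832
vertex 0.724 -0.262 2.079
vertex 0.011 0.796 1.504
endloop
endfacet
facet normal -0.635 -0.008 0.772
outer loop
vertex 0.011 0.796 1.504
vertex 1.716 0.857 2.908
vertex 1.003 1.915 2.332
endloop
endfacet
facet normal -0.509 0.756 -0.411
outer loop
vertex 1.003 1.915 2.332
vertex 0.564 0.803 0.832
vertex 0.011 0.796 1.504
endloop
endfacet
facet normal 0.509 -0.756 0.411
outer loop
vertex 0.724 -0.262 2.079
vertex 2.269 0.864 2.236
vertex 1.716 0.857 2.908
endloop
endfacet
facet normal -0.580 -0.655 -0.485
outer loop
vertex 1.277 -0.255 1.408
vertex 0.724 -0.262 2.079
vertex 0.564 0.803 0.832
endloop
endfacet
facet normal 0.509 -0.756 0.412
outer loop
vertex 1.277 -0.255 1.408
vertex 2.269 0.864 2.236
vertex 0.724 -0.262 2.079
endloop
endfacet
facet normal 0.580 0.655 0.484
outer loop
vertex 1.716 0.857 2.908
vertex 2.269 0.864 2.236
vertex 1.003 1.915 2.332
endloop
endfacet
facet normal -0.509 0.756 -0.412
outer loop
vertex 1.556 1.922 1.661
vertex 0.564 0.803 0.832
vertex 1.003 1.915 2.332
endloop
endfacet
facet normal 0.580 0.654 0.485
outer loop
vertex 1.003 1.915 2.332
vertex 2.269 0.864 2.236
vertex 1.556 1.922 1.661
endloop
endfacet
facet normal 0.636 0.008 -0.772
outer loop
vertex 1.556 1.922 1.661
vertex 1.277 -0.255 1.408
vertex 0.564 0.803 0.832
endloop
endfacet
facet normal 0.635 0.008 -0.772
outer loop
vertex 2.269 0.864 2.236
vertex 1.277 -0.255 1.408
vertex 1.556 1.922 1.661
endloop
endfacet
facet normal 0.323 0.376 -0.869
outer loop
vertex 0.506 4.054 -2.714
vertex -0.147 4.155 -2.913
vertex 0.19 4.651 -2.573
endloop
endfacet
facet normal 0.828 0.332 0.451
outer loop
vertex 0.506 4.054 -2.714
vertex 0.19 4.651 -2.573
vertex -0.119 3.325 -1.029
endloop
endfacet
facet normal 0.829 0.332 0.451
outer loop
vertex -0.119 3.325 -1.029
vertex 0.19 4.651 -2.573
vertex -0.435 3.922 -0.887
endloop
endfacet
facet normal -0.321 -0.376 0.869
outer loop
vertex -0.119 3.325 -1.029
vertex -0.435 3.922 -0.887
vertex -0.773 3.425 -1.227
endloop
endfacet
facet normal 0.322 0.377 -0.869
outer loop
vertex 0.19 4.651 -2.573
vertex -0.147 4.155 -2.913
vertex -0.463 4.752 -2.771
endloop
endfacet
facet normal 0.019 0.915 0.403
outer loop
vertex 0.19 4.651 -2.573
vertex -0.463 4.752 -2.771
vertex -0.435 3.922 -0.887
endloop
endfacet
facet normal 0.019 0.915 0.403
outer loop
vertex -0.435 3.922 -0.887
vertex -0.463 4.752 -2.771
vertex -1.088 4.023 -1.086
endloop
endfacet
facet normal -0.323 -0.375 0.869
outer loop
vertex -0.435 3.922 -0.887
vertex -1.088 4.023 -1.086
vertex -0.773 3.425 -1.227
endloop
endfacet
facet normal 0.321 0.376 -0.869
outer loop
vertex -0.463 4.752 -2.771
vertex -0.147 4.155 -2.913
vertex -0.801 4.255 -3.111
endloop
endfacet
facet normal -0.810 0.584 -0.048
outer loop
vertex -0.463 4.752 -2.771
vertex -0.801 4.255 -3.111
vertex -1.088 4.023 -1.086
endloop
endfacet
facet normal -0.810 0.584 -0.048
outer loop
vertex -1.088 4.023 -1.086
vertex -0.801 4.255 -3.111
vertex -1.426 3.526 -1.426
endloop
endfacet
facet normal -0.323 -0.375 0.869
outer loop
vertex -1.088 4.023 -1.086
vertex -1.426 3.526 -1.426
vertex -0.773 3.425 -1.227
endloop
endfacet
facet normal 0.321 0.376 -0.869
outer loop
vertex -0.801 4.255 -3.111
vertex -0.147 4.155 -2.913
vertex -0.485 3.658 -3.253
endloop
endfacet
facet normal -0.829 -0.331 -0.451
outer loop
vertex -0.801 4.255 -3.111
vertex -0.485 3.658 -3.253
vertex -1.426 3.526 -1.426
endloop
endfacet
facet normal -0.829 -0.332 -0.451
outer loop
vertex -1.426 3.526 -1.426
vertex -0.485 3.658 -3.253
vertex -1.11 2.929 -1.567
endloop
endfacet
facet normal -0.323 -0.376 0.869
outer loop
vertex -1.426 3.526 -1.426
vertex -1.11 2.929 -1.567
vertex -0.773 3.425 -1.227
endloop
endfacet
facet normal 0.323 0.375 -0.869
outer loop
vertex -0.485 3.658 -3.253
vertex -0.147 4.155 -2.913
vertex 0.168 3.557 -3.054
endloop
endfacet
facet normal -0.019 -0.915 -0.403
outer loop
vertex -0.485 3.658 -3.253
vertex 0.168 3.557 -3.054
vertex -1.11 2.929 -1.567
endloop
endfacet
facet normal -0.019 -0.915 -0.403
outer loop
vertex -1.11 2.929 -1.567
vertex 0.168 3.557 -3.054
vertex -0.457 2.828 -1.369
endloop
endfacet
facet normal -0.322 -0.377 0.869
outer loop
vertex -1.11 2.929 -1.567
vertex -0.457 2.828 -1.369
vertex -0.773 3.425 -1.227
endloop
endfacet
facet normal 0.323 0.375 -0.869
outer loop
vertex 0.168 3.557 -3.054
vertex -0.147 4.155 -2.913
vertex 0.506 4.054 -2.714
endloop
endfacet
facet normal 0.810 -0.584 0.048
outer loop
vertex 0.168 3.557 -3.054
vertex 0.506 4.054 -2.714
vertex -0.457 2.828 -1.369
endloop
endfacet
facet normal 0.810 -0.584 0.048
outer loop
vertex -0.457 2.828 -1.369
vertex 0.506 4.054 -2.714
vertex -0.119 3.325 -1.029
endloop
endfacet
facet normal -0.321 -0.376 0.869
outer loop
vertex -0.457 2.828 -1.369
vertex -0.119 3.325 -1.029
vertex -0.773 3.425 -1.227
endloop
endfacet

endsolid
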